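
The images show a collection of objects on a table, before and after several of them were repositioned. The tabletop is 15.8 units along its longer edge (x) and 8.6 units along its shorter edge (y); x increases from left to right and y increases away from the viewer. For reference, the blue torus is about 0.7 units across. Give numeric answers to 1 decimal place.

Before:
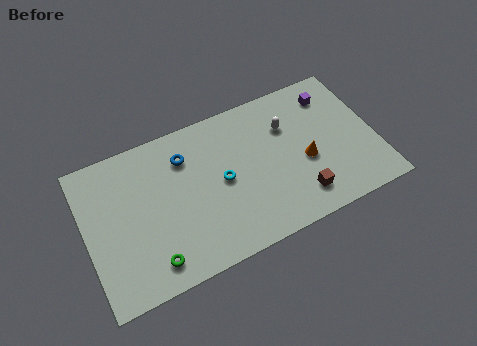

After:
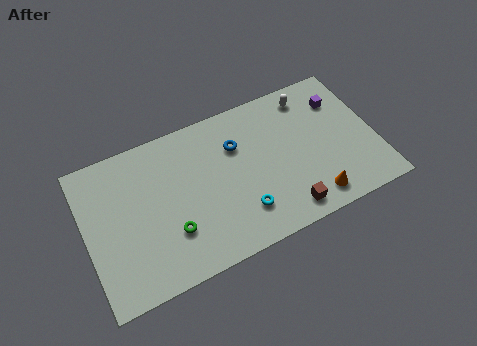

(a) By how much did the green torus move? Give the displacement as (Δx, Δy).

(1.2, 1.2)

From the two frames, the green torus sits at roughly (3.2, 1.4) before and (4.4, 2.6) after.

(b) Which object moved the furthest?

the blue torus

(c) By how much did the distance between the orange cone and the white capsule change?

+3.5

They were about 2.5 units apart before and 6.0 after — 3.5 units further apart.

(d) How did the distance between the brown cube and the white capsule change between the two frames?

+2.2

Before: roughly 4.3 units apart; after: 6.5. That's 2.2 units further apart.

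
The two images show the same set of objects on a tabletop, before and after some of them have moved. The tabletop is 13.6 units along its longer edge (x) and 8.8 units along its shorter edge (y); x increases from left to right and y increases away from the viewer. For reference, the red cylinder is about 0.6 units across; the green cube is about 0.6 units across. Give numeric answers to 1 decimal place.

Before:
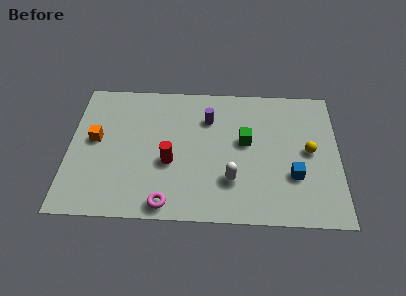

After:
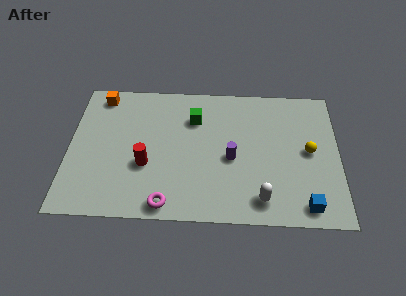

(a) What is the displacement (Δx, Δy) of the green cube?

(-2.6, 1.4)

The green cube started near (8.9, 5.0) and ended near (6.3, 6.4).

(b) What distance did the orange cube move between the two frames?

2.9

The orange cube moved from about (1.3, 4.8) to (1.5, 7.7), a distance of √(0.2² + 2.9²) ≈ 2.9.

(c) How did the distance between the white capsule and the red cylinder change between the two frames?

+2.8

Before: roughly 3.3 units apart; after: 6.1. That's 2.8 units further apart.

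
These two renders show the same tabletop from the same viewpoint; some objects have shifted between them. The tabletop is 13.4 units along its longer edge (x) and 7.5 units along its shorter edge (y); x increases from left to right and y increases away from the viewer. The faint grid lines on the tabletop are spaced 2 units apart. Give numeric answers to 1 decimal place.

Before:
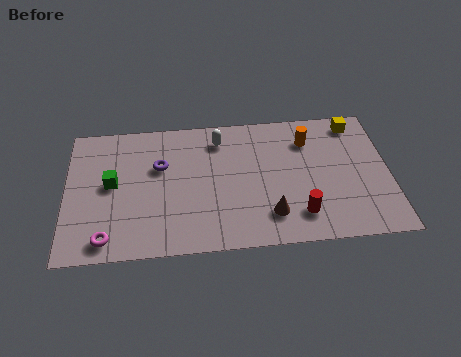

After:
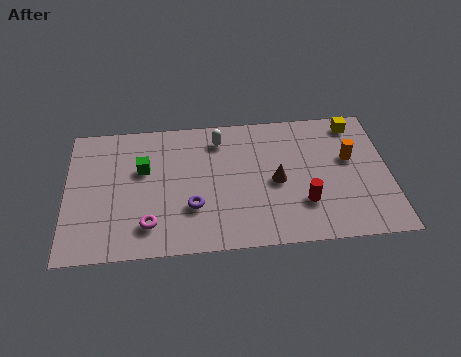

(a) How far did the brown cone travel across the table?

1.8

The brown cone was near (8.4, 1.7) before and (8.7, 3.5) after, so it travelled √(0.3² + 1.8²) ≈ 1.8 units.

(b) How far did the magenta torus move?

1.8

The magenta torus was near (1.7, 1.0) before and (3.4, 1.6) after, so it travelled √(1.7² + 0.6²) ≈ 1.8 units.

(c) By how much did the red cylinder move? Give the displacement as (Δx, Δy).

(0.2, 0.6)

The red cylinder was at about (9.6, 1.6) and moved to about (9.8, 2.2).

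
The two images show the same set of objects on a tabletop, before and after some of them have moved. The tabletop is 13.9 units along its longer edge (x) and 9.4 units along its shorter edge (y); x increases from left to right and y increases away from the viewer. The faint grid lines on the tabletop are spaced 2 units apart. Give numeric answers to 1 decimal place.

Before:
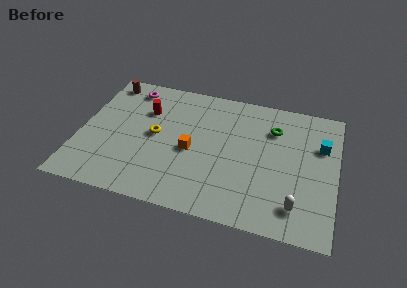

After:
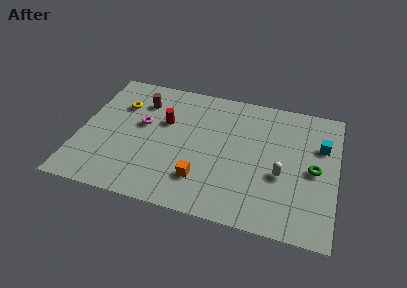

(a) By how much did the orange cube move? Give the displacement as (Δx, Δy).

(0.7, -1.9)

The orange cube was at about (6.1, 4.2) and moved to about (6.8, 2.3).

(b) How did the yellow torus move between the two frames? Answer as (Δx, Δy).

(-2.1, 1.8)

The yellow torus was at about (4.1, 4.8) and moved to about (2.0, 6.6).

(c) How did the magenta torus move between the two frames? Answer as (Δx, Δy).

(0.9, -2.6)

From the two frames, the magenta torus sits at roughly (2.4, 8.0) before and (3.3, 5.4) after.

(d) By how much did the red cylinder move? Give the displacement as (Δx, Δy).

(1.1, -0.6)

The red cylinder started near (3.4, 6.5) and ended near (4.5, 5.9).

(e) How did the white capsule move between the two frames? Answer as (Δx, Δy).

(-0.9, 1.9)

The white capsule was at about (11.9, 1.8) and moved to about (11.0, 3.7).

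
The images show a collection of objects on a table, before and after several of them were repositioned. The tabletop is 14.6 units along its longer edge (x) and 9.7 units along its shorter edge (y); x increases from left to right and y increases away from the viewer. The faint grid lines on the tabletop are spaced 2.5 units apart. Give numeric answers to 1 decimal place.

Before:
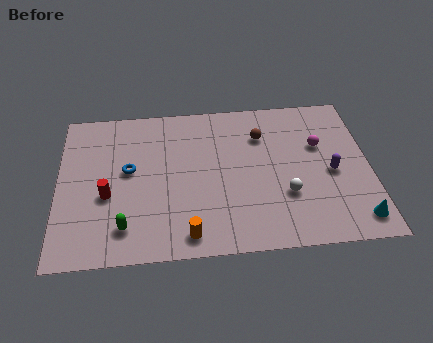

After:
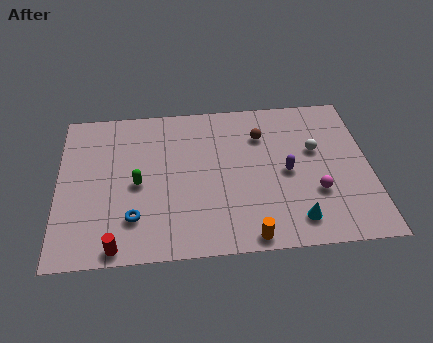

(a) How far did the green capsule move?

2.7

From (3.1, 1.9) to (3.7, 4.5), the green capsule covered √(0.6² + 2.6²) ≈ 2.7 units.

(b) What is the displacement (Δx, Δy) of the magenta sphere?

(-0.3, -3.0)

The magenta sphere started near (12.3, 6.2) and ended near (12.0, 3.2).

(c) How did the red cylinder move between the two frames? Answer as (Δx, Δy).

(0.4, -3.1)

From the two frames, the red cylinder sits at roughly (2.3, 3.9) before and (2.7, 0.8) after.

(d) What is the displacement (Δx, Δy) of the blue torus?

(0.2, -3.0)

From the two frames, the blue torus sits at roughly (3.3, 5.4) before and (3.5, 2.4) after.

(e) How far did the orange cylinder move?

2.8

From (6.0, 1.2) to (8.8, 0.8), the orange cylinder covered √(2.8² + 0.4²) ≈ 2.8 units.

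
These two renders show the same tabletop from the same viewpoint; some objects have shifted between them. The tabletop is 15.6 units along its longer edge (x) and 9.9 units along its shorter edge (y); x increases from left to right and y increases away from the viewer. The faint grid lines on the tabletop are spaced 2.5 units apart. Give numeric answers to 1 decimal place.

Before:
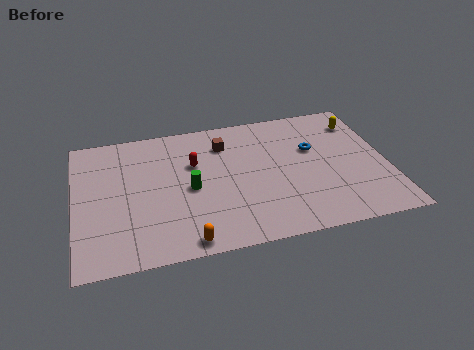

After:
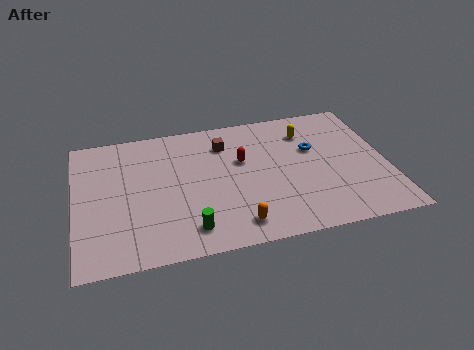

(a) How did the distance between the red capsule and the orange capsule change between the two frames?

-0.9

The distance was about 5.5 in the first image and 4.6 in the second, so they moved 0.9 units closer together.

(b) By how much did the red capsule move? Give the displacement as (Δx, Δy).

(2.4, -0.3)

The red capsule started near (6.0, 6.4) and ended near (8.4, 6.1).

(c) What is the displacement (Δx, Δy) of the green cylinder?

(-0.2, -2.9)

From the two frames, the green cylinder sits at roughly (5.7, 4.6) before and (5.5, 1.7) after.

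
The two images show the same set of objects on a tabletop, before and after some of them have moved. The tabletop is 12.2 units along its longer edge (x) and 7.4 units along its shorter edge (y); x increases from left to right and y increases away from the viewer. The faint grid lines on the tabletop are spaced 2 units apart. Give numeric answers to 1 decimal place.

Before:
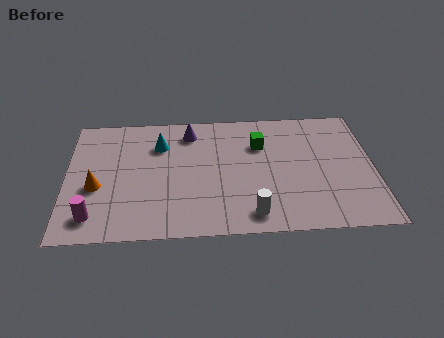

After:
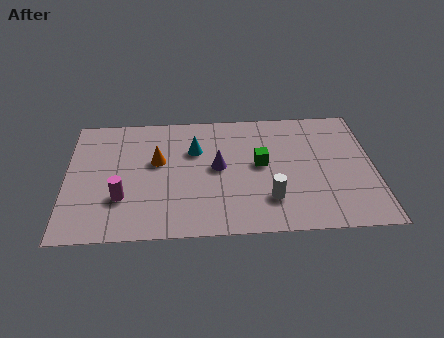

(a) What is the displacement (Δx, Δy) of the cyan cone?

(1.4, -0.4)

The cyan cone was at about (3.7, 5.4) and moved to about (5.1, 5.0).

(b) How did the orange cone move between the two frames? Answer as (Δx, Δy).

(2.4, 1.4)

The orange cone was at about (1.2, 3.0) and moved to about (3.6, 4.4).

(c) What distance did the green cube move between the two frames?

1.2

The green cube moved from about (7.7, 5.2) to (7.7, 4.0), a distance of √(0.0² + 1.2²) ≈ 1.2.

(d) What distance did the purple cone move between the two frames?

2.5

From (4.9, 6.1) to (6.0, 3.9), the purple cone covered √(1.1² + 2.2²) ≈ 2.5 units.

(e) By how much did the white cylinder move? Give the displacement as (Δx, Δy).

(0.7, 0.8)

The white cylinder started near (7.3, 1.1) and ended near (8.0, 1.9).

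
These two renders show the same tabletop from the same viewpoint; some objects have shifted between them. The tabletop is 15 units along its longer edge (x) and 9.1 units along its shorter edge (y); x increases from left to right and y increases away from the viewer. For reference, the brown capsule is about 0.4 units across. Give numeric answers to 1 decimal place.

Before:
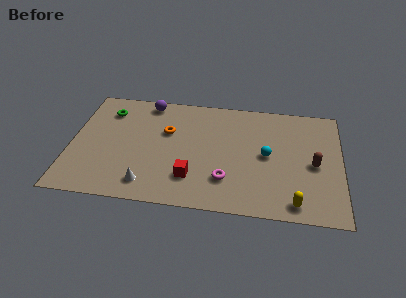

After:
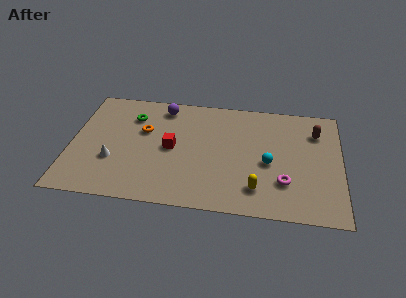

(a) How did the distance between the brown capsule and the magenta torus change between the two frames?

-0.6

The distance was about 5.1 in the first image and 4.5 in the second, so they moved 0.6 units closer together.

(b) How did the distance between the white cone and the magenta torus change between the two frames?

+5.1

They were about 4.4 units apart before and 9.5 after — 5.1 units further apart.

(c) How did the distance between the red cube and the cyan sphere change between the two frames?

+0.7

The distance was about 4.7 in the first image and 5.4 in the second, so they moved 0.7 units further apart.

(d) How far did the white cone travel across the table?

2.6

From (4.4, 1.5) to (2.4, 3.1), the white cone covered √(2.0² + 1.6²) ≈ 2.6 units.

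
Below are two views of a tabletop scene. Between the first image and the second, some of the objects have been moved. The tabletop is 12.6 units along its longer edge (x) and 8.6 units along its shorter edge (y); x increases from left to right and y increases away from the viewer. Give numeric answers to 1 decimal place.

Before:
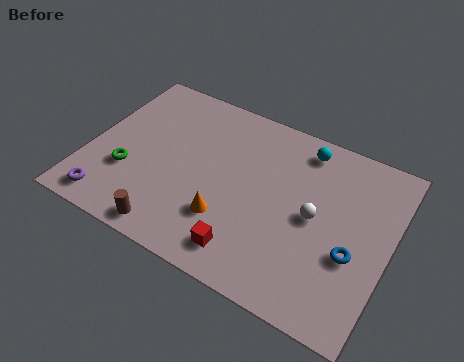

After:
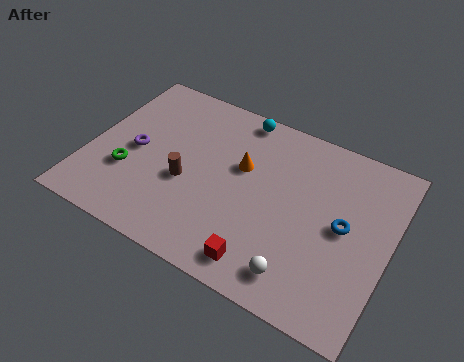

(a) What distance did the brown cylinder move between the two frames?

2.6

The brown cylinder moved from about (4.0, 0.9) to (4.2, 3.5), a distance of √(0.2² + 2.6²) ≈ 2.6.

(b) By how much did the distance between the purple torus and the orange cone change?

-0.4

They were about 5.0 units apart before and 4.6 after — 0.4 units closer together.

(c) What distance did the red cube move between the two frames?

0.7

The red cube was near (7.1, 1.4) before and (7.8, 1.2) after, so it travelled √(0.7² + 0.2²) ≈ 0.7 units.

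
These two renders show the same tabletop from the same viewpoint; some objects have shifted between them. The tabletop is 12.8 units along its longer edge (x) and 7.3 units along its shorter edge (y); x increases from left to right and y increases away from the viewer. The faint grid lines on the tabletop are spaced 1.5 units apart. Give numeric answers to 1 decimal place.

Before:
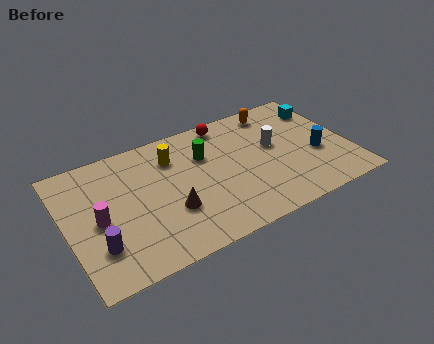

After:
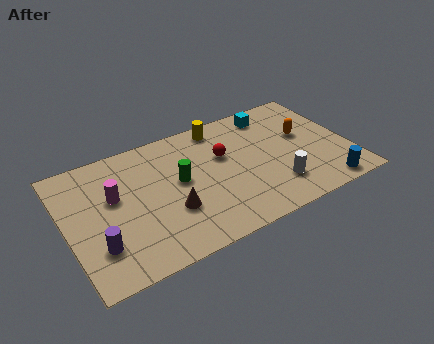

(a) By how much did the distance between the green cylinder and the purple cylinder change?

-1.6

They were about 6.0 units apart before and 4.4 after — 1.6 units closer together.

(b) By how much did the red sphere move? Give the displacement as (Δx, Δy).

(-0.4, -1.9)

The red sphere started near (7.6, 6.5) and ended near (7.2, 4.6).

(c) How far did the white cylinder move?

2.4

The white cylinder moved from about (9.5, 4.2) to (9.2, 1.8), a distance of √(0.3² + 2.4²) ≈ 2.4.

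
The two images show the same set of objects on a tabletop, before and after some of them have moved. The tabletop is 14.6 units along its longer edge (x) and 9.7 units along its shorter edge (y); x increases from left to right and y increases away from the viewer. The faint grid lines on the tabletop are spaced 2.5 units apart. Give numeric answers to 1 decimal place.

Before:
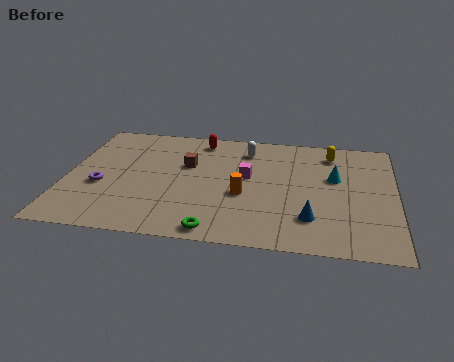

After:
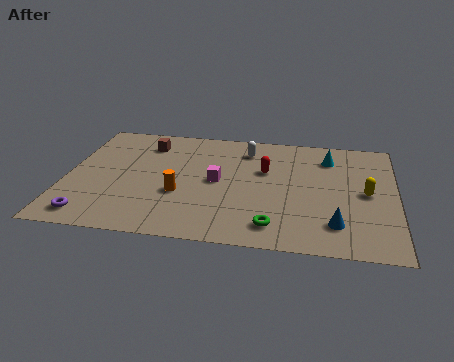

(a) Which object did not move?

the white capsule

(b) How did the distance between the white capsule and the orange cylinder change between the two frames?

+1.1

The distance was about 3.9 in the first image and 5.0 in the second, so they moved 1.1 units further apart.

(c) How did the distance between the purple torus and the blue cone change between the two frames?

+1.3

Before: roughly 9.4 units apart; after: 10.7. That's 1.3 units further apart.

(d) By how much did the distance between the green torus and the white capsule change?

-0.6

They were about 7.0 units apart before and 6.4 after — 0.6 units closer together.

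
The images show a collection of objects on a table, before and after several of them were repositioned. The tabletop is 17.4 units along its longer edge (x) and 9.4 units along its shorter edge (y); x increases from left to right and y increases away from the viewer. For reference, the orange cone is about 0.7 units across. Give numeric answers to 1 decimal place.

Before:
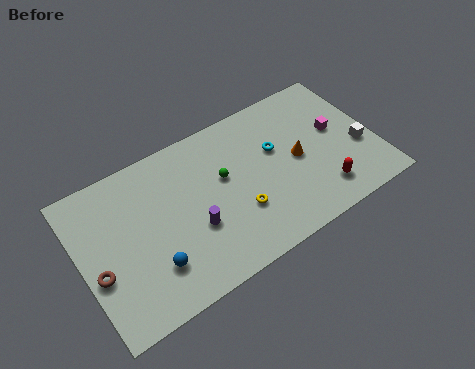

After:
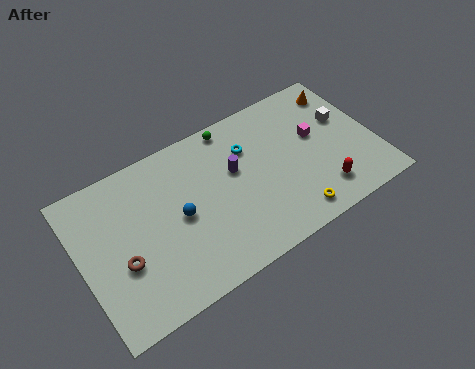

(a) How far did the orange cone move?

4.5

From (12.8, 4.6) to (16.1, 7.7), the orange cone covered √(3.3² + 3.1²) ≈ 4.5 units.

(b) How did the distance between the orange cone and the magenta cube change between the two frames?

+0.4

The distance was about 2.6 in the first image and 3.0 in the second, so they moved 0.4 units further apart.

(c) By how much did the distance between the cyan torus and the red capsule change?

+1.6

They were about 4.4 units apart before and 6.0 after — 1.6 units further apart.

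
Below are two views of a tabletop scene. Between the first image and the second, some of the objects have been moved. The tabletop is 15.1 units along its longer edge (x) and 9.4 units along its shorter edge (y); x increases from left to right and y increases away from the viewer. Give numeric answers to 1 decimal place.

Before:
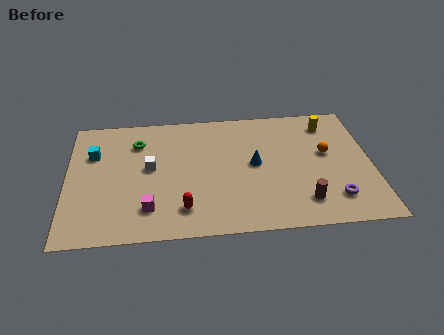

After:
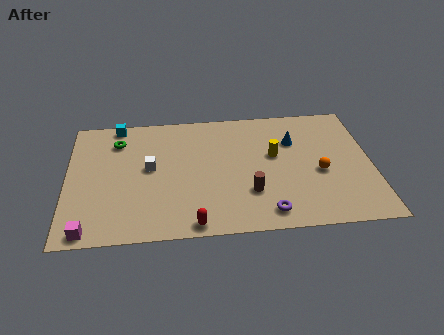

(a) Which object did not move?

the white cube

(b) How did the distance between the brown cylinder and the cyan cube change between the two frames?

-2.5

The distance was about 11.2 in the first image and 8.7 in the second, so they moved 2.5 units closer together.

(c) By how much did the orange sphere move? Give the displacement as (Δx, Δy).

(-0.4, -1.4)

From the two frames, the orange sphere sits at roughly (12.9, 5.4) before and (12.5, 4.0) after.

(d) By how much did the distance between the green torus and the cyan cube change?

-1.0

The distance was about 2.3 in the first image and 1.3 in the second, so they moved 1.0 units closer together.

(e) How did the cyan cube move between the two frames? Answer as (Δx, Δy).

(1.2, 2.2)

The cyan cube started near (1.3, 6.4) and ended near (2.5, 8.6).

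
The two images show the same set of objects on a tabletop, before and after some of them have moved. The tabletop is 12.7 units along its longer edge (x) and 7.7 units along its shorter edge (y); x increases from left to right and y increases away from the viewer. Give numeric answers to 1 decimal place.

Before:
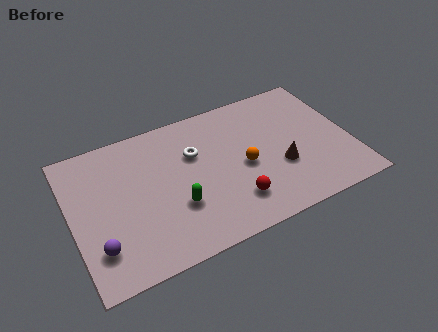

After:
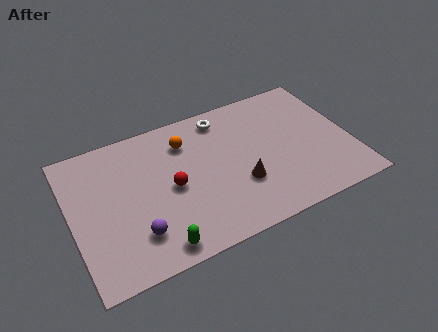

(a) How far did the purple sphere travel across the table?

1.7

From (1.0, 1.9) to (2.7, 1.9), the purple sphere covered √(1.7² + 0.0²) ≈ 1.7 units.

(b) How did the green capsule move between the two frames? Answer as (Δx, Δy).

(-1.1, -1.7)

The green capsule started near (4.6, 2.6) and ended near (3.5, 0.9).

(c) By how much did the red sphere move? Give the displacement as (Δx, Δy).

(-2.6, 1.9)

From the two frames, the red sphere sits at roughly (7.1, 1.8) before and (4.5, 3.7) after.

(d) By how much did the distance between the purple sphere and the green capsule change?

-2.4

They were about 3.7 units apart before and 1.3 after — 2.4 units closer together.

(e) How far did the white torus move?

2.1

The white torus moved from about (5.7, 5.1) to (7.2, 6.6), a distance of √(1.5² + 1.5²) ≈ 2.1.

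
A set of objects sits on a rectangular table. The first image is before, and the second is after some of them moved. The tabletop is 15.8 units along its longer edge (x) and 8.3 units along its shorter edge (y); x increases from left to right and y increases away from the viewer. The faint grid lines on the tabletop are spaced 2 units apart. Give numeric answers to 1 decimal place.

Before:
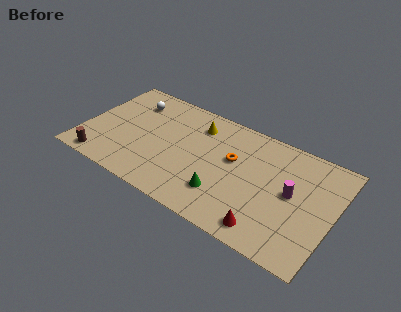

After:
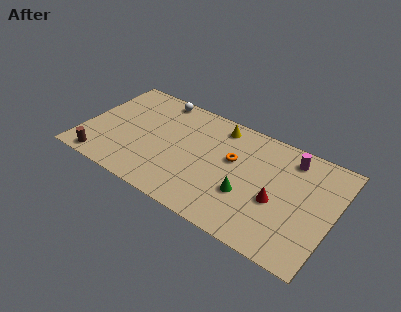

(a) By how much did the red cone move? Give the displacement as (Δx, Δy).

(0.3, 2.2)

The red cone was at about (12.1, 1.2) and moved to about (12.4, 3.4).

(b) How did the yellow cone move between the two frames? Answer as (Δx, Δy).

(1.3, 0.6)

The yellow cone was at about (6.9, 6.5) and moved to about (8.2, 7.1).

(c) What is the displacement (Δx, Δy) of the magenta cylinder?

(-0.4, 2.5)

From the two frames, the magenta cylinder sits at roughly (13.2, 4.4) before and (12.8, 6.9) after.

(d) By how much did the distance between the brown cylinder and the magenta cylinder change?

+0.6

Before: roughly 12.1 units apart; after: 12.7. That's 0.6 units further apart.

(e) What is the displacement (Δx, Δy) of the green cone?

(1.4, 0.7)

The green cone started near (9.2, 2.2) and ended near (10.6, 2.9).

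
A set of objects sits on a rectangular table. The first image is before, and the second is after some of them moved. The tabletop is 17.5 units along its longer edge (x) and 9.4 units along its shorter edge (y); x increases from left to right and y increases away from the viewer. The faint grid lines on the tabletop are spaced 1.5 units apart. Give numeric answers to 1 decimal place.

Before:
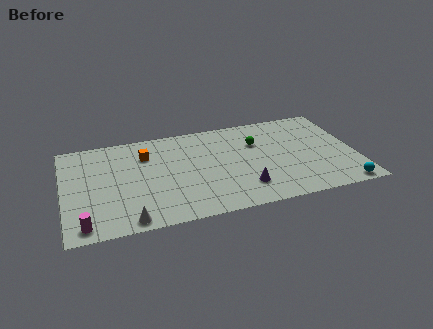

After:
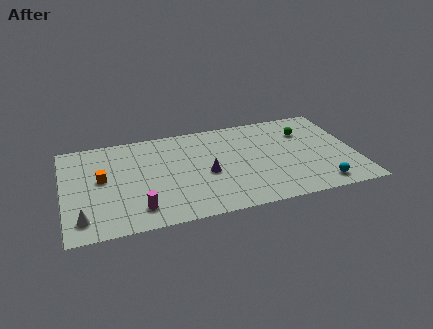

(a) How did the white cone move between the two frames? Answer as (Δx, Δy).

(-2.7, 0.8)

The white cone was at about (3.7, 0.9) and moved to about (1.0, 1.7).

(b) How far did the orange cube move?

3.2

The orange cube was near (5.0, 6.9) before and (2.3, 5.2) after, so it travelled √(2.7² + 1.7²) ≈ 3.2 units.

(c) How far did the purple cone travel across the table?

2.8

The purple cone was near (10.6, 2.2) before and (8.5, 4.1) after, so it travelled √(2.1² + 1.9²) ≈ 2.8 units.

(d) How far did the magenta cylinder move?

3.3

From (1.1, 1.1) to (4.3, 1.8), the magenta cylinder covered √(3.2² + 0.7²) ≈ 3.3 units.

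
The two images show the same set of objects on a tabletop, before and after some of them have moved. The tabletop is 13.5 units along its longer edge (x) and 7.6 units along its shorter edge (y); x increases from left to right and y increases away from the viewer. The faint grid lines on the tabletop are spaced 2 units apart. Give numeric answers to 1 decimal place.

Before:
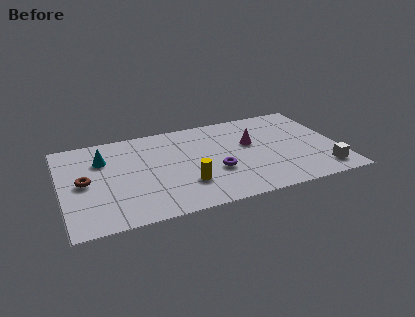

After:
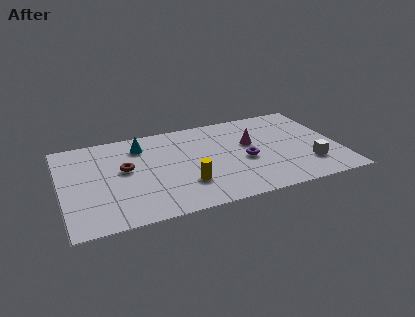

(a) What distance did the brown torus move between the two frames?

2.1

The brown torus moved from about (1.1, 3.8) to (3.1, 4.3), a distance of √(2.0² + 0.5²) ≈ 2.1.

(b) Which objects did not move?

the yellow cylinder and the magenta cone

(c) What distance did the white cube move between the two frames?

0.9

The white cube was near (12.5, 1.3) before and (11.9, 2.0) after, so it travelled √(0.6² + 0.7²) ≈ 0.9 units.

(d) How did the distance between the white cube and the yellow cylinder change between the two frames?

-0.7

They were about 6.7 units apart before and 6.0 after — 0.7 units closer together.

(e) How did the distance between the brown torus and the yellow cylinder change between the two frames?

-1.6

Before: roughly 5.1 units apart; after: 3.5. That's 1.6 units closer together.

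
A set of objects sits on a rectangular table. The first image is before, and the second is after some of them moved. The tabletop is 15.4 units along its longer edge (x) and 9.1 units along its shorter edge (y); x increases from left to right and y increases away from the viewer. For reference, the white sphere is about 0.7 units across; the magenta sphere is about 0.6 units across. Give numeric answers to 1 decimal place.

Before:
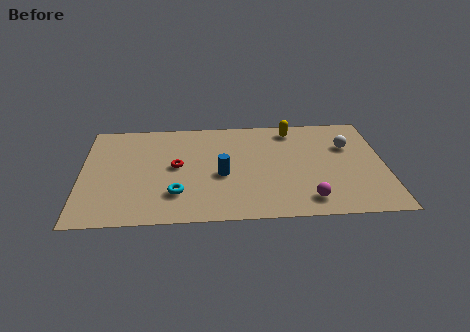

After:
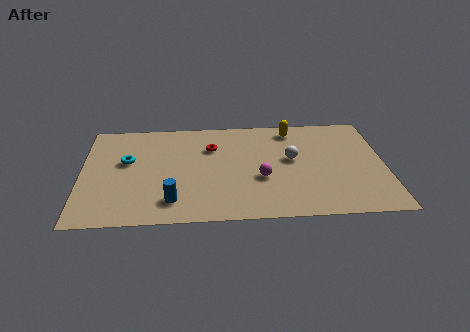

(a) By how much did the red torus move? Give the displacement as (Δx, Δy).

(1.8, 1.6)

From the two frames, the red torus sits at roughly (4.8, 4.8) before and (6.6, 6.4) after.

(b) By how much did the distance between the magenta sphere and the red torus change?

-3.6

Before: roughly 7.4 units apart; after: 3.8. That's 3.6 units closer together.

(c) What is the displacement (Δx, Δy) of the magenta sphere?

(-2.3, 2.0)

The magenta sphere was at about (11.4, 1.5) and moved to about (9.1, 3.5).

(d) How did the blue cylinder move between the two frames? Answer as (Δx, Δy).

(-2.5, -2.1)

The blue cylinder was at about (7.1, 3.9) and moved to about (4.6, 1.8).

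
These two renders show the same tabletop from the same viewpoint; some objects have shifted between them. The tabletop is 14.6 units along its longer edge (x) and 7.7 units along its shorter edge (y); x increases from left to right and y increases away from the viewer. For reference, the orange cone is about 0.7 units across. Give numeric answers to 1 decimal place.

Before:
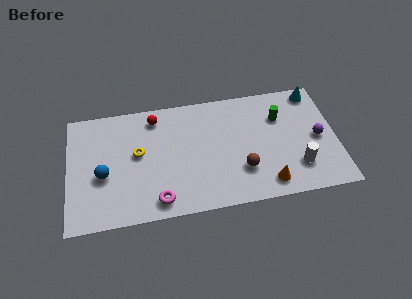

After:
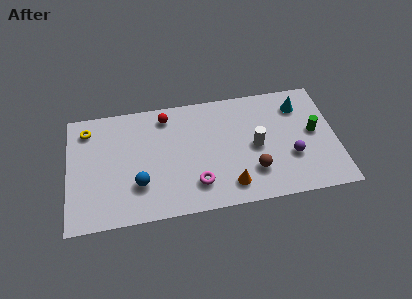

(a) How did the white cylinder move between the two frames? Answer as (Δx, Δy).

(-2.2, 1.7)

The white cylinder was at about (12.4, 2.0) and moved to about (10.2, 3.7).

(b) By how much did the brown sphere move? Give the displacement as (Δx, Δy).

(0.6, -0.2)

The brown sphere was at about (9.4, 2.3) and moved to about (10.0, 2.1).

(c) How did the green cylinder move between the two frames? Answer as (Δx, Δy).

(1.8, -1.3)

The green cylinder started near (11.6, 5.4) and ended near (13.4, 4.1).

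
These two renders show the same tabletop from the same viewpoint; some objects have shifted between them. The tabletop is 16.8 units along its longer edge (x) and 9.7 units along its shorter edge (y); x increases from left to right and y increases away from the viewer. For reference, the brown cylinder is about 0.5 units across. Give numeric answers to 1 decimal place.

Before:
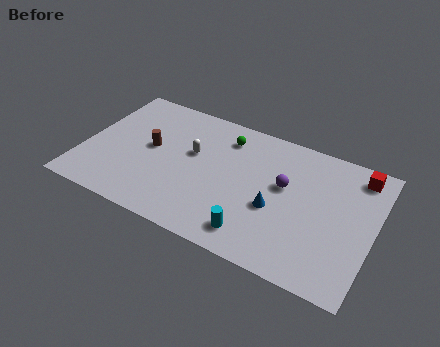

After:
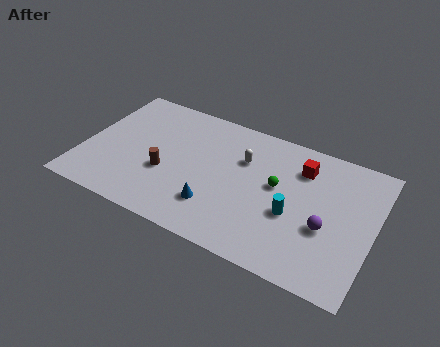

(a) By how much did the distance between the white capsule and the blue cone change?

-1.2

They were about 5.4 units apart before and 4.2 after — 1.2 units closer together.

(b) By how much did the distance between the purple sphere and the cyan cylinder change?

-2.4

They were about 4.3 units apart before and 1.9 after — 2.4 units closer together.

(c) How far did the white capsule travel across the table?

3.0

From (6.2, 5.8) to (9.1, 6.6), the white capsule covered √(2.9² + 0.8²) ≈ 3.0 units.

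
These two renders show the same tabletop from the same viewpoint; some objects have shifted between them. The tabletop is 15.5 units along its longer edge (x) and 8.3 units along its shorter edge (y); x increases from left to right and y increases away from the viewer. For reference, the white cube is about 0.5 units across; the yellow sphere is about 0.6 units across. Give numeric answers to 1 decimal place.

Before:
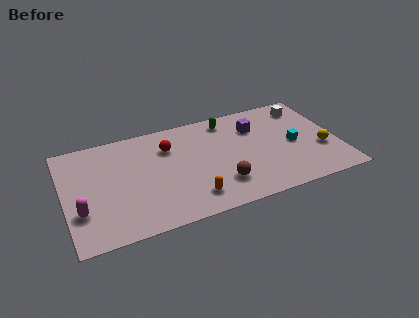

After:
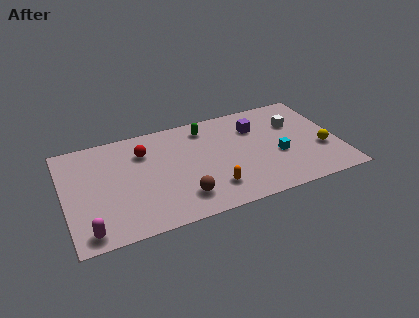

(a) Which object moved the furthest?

the brown sphere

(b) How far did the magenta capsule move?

1.6

The magenta capsule moved from about (0.8, 2.6) to (1.1, 1.0), a distance of √(0.3² + 1.6²) ≈ 1.6.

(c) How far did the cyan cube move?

1.2

The cyan cube was near (13.0, 3.9) before and (12.0, 3.3) after, so it travelled √(1.0² + 0.6²) ≈ 1.2 units.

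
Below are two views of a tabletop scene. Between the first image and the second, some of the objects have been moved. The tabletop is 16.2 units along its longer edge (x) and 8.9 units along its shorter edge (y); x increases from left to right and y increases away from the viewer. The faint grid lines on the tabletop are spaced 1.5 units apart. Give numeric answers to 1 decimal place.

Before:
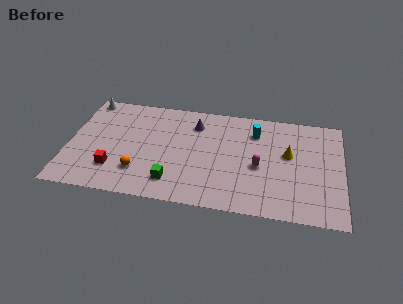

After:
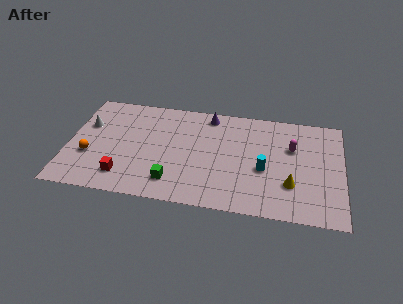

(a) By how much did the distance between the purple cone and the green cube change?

+1.1

They were about 5.2 units apart before and 6.3 after — 1.1 units further apart.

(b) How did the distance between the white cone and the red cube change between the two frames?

-1.4

They were about 6.1 units apart before and 4.7 after — 1.4 units closer together.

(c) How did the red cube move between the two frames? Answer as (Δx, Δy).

(0.6, -0.5)

From the two frames, the red cube sits at roughly (2.8, 2.3) before and (3.4, 1.8) after.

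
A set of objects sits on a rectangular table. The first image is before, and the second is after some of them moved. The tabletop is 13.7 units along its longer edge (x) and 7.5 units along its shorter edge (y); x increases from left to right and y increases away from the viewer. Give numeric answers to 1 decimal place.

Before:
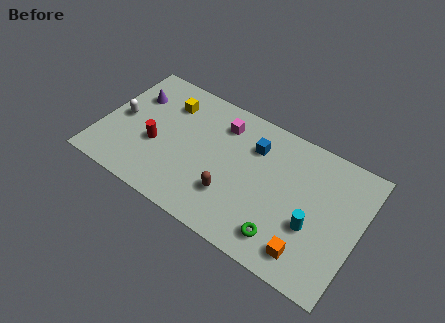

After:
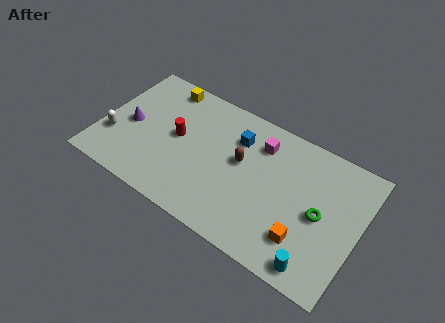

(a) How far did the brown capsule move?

2.1

The brown capsule moved from about (7.2, 2.2) to (7.4, 4.3), a distance of √(0.2² + 2.1²) ≈ 2.1.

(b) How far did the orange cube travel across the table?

0.7

The orange cube was near (11.4, 1.3) before and (11.1, 1.9) after, so it travelled √(0.3² + 0.6²) ≈ 0.7 units.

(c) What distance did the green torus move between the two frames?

2.7

From (10.1, 1.4) to (11.7, 3.6), the green torus covered √(1.6² + 2.2²) ≈ 2.7 units.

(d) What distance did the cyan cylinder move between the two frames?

2.0

The cyan cylinder was near (11.4, 2.8) before and (11.9, 0.9) after, so it travelled √(0.5² + 1.9²) ≈ 2.0 units.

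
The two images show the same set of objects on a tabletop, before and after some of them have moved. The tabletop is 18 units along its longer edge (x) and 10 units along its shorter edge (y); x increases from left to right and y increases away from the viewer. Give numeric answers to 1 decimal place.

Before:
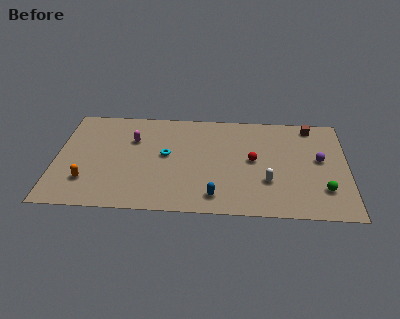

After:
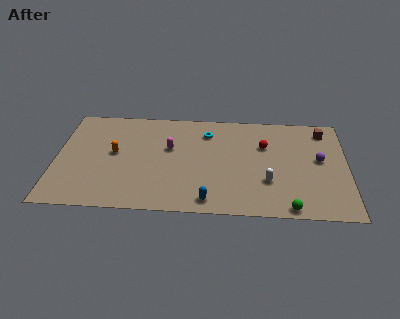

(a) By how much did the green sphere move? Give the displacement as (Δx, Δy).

(-2.1, -1.8)

The green sphere started near (16.5, 2.6) and ended near (14.4, 0.8).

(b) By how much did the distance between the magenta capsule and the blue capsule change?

-1.9

They were about 7.4 units apart before and 5.5 after — 1.9 units closer together.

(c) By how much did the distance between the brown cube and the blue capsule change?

+0.8

They were about 9.3 units apart before and 10.1 after — 0.8 units further apart.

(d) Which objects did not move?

the purple sphere and the white capsule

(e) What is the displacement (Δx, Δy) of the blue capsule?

(-0.4, -0.4)

From the two frames, the blue capsule sits at roughly (9.9, 1.6) before and (9.5, 1.2) after.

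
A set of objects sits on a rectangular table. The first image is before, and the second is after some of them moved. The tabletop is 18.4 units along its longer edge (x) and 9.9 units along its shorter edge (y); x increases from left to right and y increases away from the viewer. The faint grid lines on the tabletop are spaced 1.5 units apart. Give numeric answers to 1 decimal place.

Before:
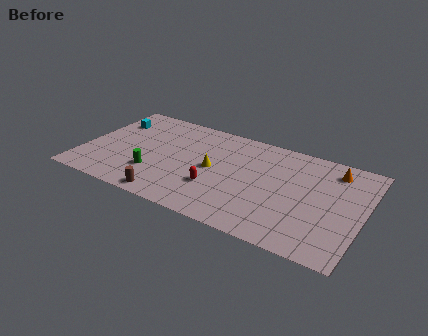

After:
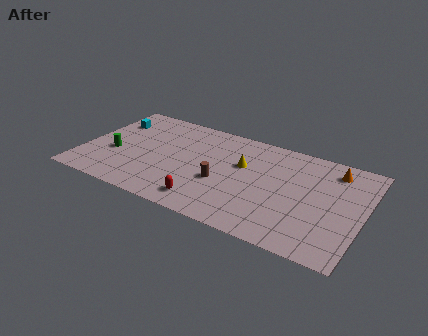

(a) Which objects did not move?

the orange cone and the cyan cube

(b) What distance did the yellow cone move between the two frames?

2.2

The yellow cone was near (8.6, 5.0) before and (10.4, 6.2) after, so it travelled √(1.8² + 1.2²) ≈ 2.2 units.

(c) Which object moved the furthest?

the brown cylinder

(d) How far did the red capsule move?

1.6

The red capsule moved from about (9.0, 3.2) to (8.6, 1.6), a distance of √(0.4² + 1.6²) ≈ 1.6.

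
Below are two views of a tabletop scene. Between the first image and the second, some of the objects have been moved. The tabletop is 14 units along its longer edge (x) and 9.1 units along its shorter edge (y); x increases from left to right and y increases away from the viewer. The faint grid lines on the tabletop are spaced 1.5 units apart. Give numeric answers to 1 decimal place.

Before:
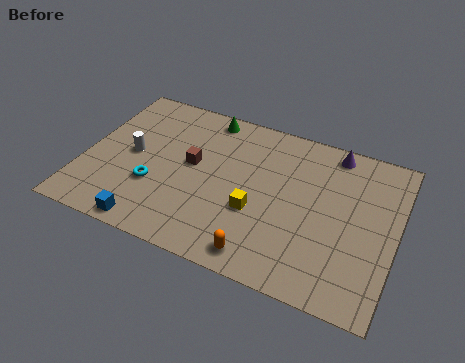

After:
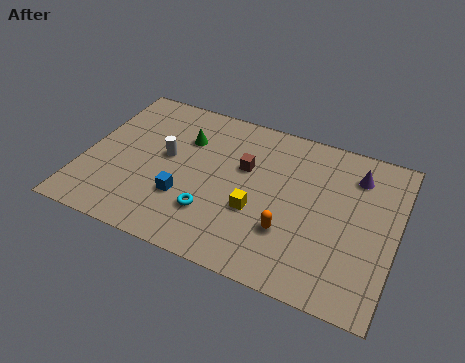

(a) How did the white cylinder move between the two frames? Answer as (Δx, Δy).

(1.5, 0.4)

The white cylinder was at about (2.1, 4.6) and moved to about (3.6, 5.0).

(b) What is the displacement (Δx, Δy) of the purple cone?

(1.1, -1.0)

The purple cone was at about (10.9, 8.1) and moved to about (12.0, 7.1).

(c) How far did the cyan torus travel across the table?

2.8

From (3.3, 3.1) to (6.0, 2.5), the cyan torus covered √(2.7² + 0.6²) ≈ 2.8 units.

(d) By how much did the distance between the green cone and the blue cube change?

-4.0

Before: roughly 7.5 units apart; after: 3.5. That's 4.0 units closer together.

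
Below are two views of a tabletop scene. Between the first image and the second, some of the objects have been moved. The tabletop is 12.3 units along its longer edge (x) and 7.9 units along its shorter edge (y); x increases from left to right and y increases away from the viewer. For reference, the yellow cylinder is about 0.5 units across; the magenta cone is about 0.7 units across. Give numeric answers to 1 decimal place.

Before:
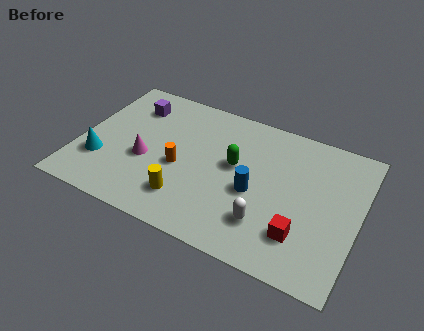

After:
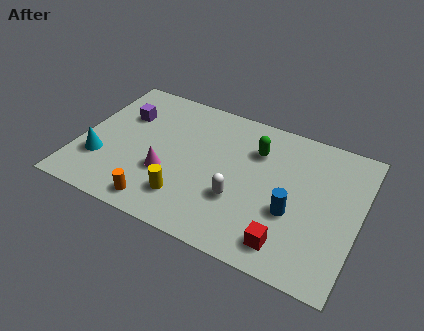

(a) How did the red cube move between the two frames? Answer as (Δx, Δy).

(-0.5, -0.7)

The red cube started near (10.0, 2.0) and ended near (9.5, 1.3).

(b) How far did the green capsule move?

1.4

The green capsule was near (6.8, 4.5) before and (7.6, 5.7) after, so it travelled √(0.8² + 1.2²) ≈ 1.4 units.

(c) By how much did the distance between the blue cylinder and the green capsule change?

+1.8

The distance was about 1.5 in the first image and 3.3 in the second, so they moved 1.8 units further apart.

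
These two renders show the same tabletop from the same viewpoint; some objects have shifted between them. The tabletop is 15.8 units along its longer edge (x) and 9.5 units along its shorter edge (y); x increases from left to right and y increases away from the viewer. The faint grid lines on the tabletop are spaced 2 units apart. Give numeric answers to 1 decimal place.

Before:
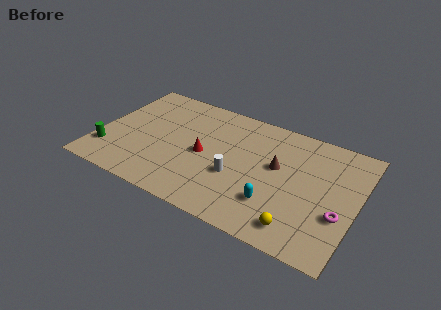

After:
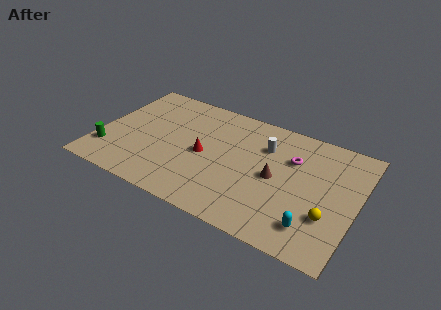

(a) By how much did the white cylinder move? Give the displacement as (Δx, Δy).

(1.4, 3.2)

The white cylinder was at about (8.6, 3.6) and moved to about (10.0, 6.8).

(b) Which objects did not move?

the red cone and the green cylinder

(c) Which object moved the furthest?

the magenta torus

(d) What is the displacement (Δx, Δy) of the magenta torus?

(-3.2, 3.1)

The magenta torus was at about (14.9, 3.4) and moved to about (11.7, 6.5).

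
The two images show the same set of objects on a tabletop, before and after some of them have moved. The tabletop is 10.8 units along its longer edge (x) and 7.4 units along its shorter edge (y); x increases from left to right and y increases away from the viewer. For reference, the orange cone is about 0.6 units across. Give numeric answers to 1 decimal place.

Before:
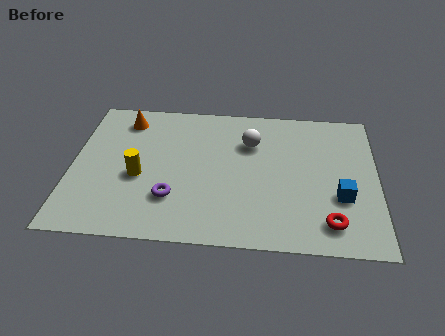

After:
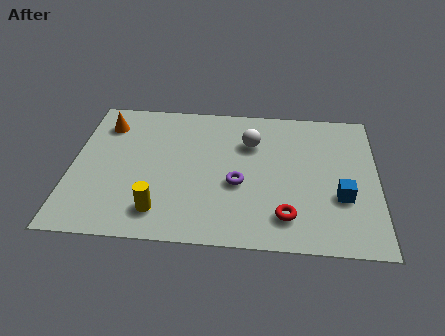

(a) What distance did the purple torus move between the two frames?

2.5

The purple torus was near (3.6, 2.1) before and (5.9, 3.0) after, so it travelled √(2.3² + 0.9²) ≈ 2.5 units.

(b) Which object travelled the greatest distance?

the purple torus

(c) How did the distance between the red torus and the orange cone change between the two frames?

-0.9

The distance was about 8.7 in the first image and 7.8 in the second, so they moved 0.9 units closer together.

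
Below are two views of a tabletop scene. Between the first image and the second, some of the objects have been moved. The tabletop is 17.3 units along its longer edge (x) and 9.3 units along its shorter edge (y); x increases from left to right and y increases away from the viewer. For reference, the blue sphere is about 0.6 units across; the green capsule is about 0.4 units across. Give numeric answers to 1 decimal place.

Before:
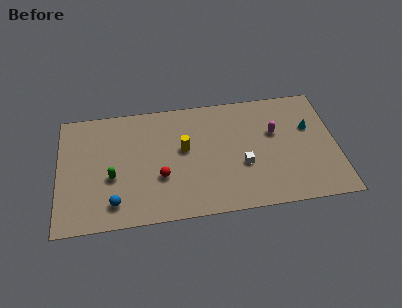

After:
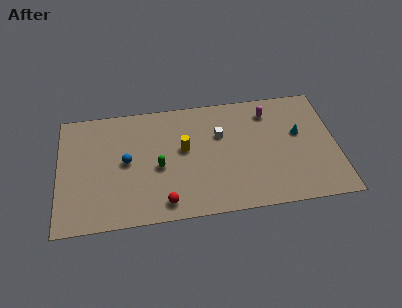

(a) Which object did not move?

the yellow cylinder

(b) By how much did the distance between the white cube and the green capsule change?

-3.7

Before: roughly 8.1 units apart; after: 4.4. That's 3.7 units closer together.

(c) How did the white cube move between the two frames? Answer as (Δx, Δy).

(-1.3, 2.6)

From the two frames, the white cube sits at roughly (11.4, 3.5) before and (10.1, 6.1) after.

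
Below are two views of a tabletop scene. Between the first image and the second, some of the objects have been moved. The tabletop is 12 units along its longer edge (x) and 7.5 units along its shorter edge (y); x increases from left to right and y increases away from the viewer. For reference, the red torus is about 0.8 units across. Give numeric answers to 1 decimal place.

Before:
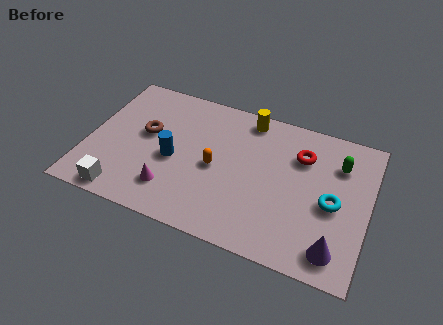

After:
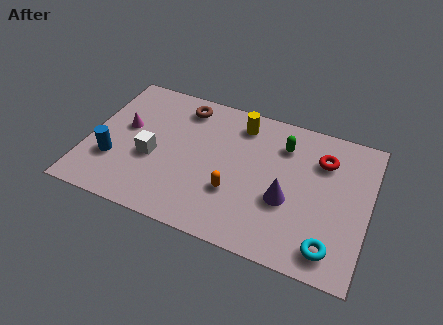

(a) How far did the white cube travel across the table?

2.5

The white cube moved from about (1.8, 0.8) to (2.8, 3.1), a distance of √(1.0² + 2.3²) ≈ 2.5.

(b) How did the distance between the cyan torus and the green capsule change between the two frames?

+3.0

Before: roughly 2.1 units apart; after: 5.1. That's 3.0 units further apart.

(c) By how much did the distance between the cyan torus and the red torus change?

+1.9

The distance was about 2.5 in the first image and 4.4 in the second, so they moved 1.9 units further apart.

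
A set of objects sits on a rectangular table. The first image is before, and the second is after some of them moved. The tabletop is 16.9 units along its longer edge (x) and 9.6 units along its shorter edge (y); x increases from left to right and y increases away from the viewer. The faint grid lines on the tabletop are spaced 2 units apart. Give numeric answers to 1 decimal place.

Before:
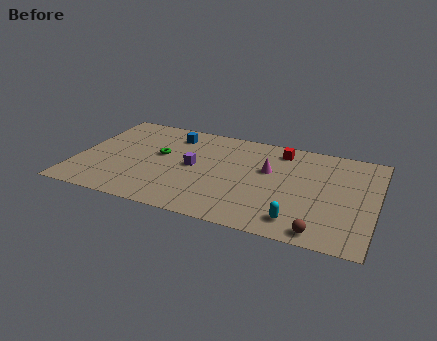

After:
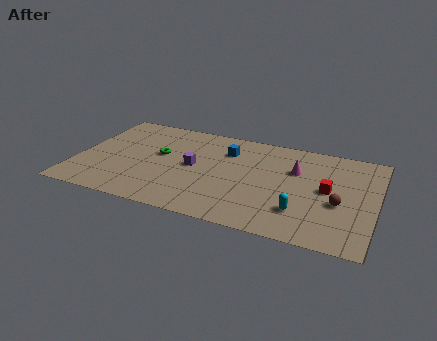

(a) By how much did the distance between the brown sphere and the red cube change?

-6.3

Before: roughly 7.6 units apart; after: 1.3. That's 6.3 units closer together.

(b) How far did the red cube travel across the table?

4.2

From (11.3, 8.1) to (14.2, 5.0), the red cube covered √(2.9² + 3.1²) ≈ 4.2 units.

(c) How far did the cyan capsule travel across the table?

0.9

The cyan capsule moved from about (12.8, 1.6) to (12.9, 2.5), a distance of √(0.1² + 0.9²) ≈ 0.9.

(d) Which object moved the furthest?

the red cube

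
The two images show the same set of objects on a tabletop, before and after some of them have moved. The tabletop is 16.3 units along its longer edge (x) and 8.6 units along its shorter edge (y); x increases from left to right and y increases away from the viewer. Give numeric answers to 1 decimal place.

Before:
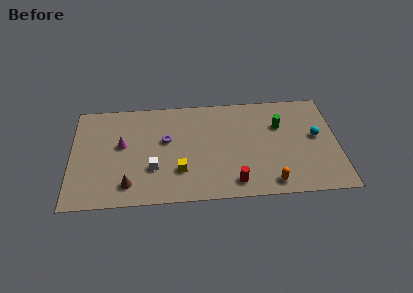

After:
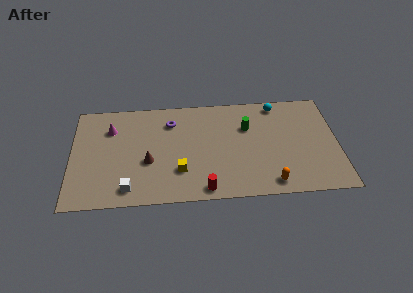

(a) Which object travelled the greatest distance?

the cyan sphere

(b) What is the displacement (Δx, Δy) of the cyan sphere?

(-2.3, 2.9)

The cyan sphere was at about (15.0, 4.7) and moved to about (12.7, 7.6).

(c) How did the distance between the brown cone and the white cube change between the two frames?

+0.5

They were about 1.9 units apart before and 2.4 after — 0.5 units further apart.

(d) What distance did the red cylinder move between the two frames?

1.8

The red cylinder moved from about (9.9, 1.3) to (8.1, 0.9), a distance of √(1.8² + 0.4²) ≈ 1.8.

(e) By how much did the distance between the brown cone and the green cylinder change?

-3.6

Before: roughly 10.2 units apart; after: 6.6. That's 3.6 units closer together.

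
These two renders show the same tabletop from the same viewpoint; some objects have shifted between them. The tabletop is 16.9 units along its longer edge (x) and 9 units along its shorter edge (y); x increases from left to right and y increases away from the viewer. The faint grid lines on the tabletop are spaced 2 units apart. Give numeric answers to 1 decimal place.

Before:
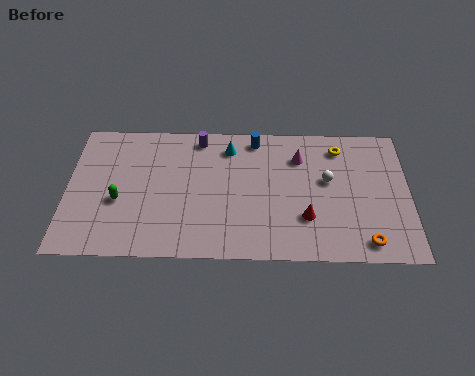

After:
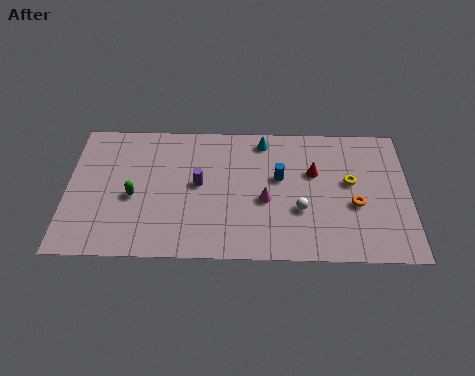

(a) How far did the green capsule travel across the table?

0.8

The green capsule moved from about (2.6, 3.6) to (3.3, 3.9), a distance of √(0.7² + 0.3²) ≈ 0.8.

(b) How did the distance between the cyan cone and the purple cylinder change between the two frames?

+2.8

Before: roughly 1.6 units apart; after: 4.4. That's 2.8 units further apart.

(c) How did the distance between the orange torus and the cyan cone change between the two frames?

-2.9

Before: roughly 9.1 units apart; after: 6.2. That's 2.9 units closer together.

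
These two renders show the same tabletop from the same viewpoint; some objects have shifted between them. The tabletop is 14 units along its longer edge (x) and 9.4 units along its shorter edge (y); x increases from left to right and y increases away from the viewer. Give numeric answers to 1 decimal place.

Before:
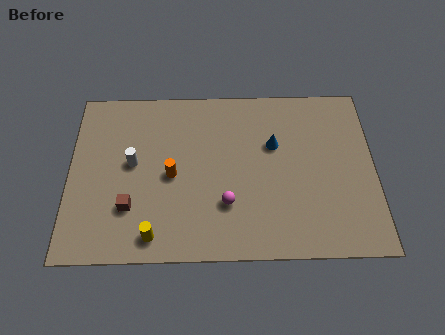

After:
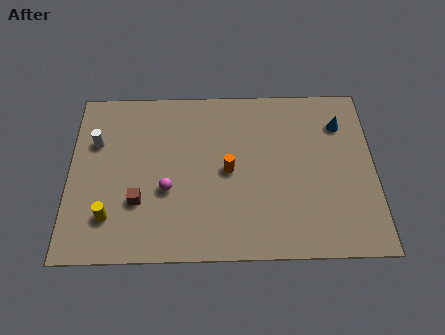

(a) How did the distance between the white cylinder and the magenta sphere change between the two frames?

-0.6

The distance was about 4.9 in the first image and 4.3 in the second, so they moved 0.6 units closer together.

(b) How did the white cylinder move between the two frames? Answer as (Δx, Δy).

(-1.7, 1.2)

The white cylinder started near (2.9, 5.1) and ended near (1.2, 6.3).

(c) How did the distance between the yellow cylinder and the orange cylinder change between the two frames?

+2.6

They were about 3.3 units apart before and 5.9 after — 2.6 units further apart.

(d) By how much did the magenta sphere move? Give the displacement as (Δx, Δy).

(-2.7, 0.8)

From the two frames, the magenta sphere sits at roughly (7.2, 2.8) before and (4.5, 3.6) after.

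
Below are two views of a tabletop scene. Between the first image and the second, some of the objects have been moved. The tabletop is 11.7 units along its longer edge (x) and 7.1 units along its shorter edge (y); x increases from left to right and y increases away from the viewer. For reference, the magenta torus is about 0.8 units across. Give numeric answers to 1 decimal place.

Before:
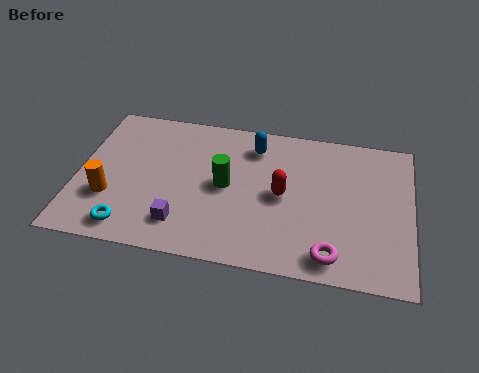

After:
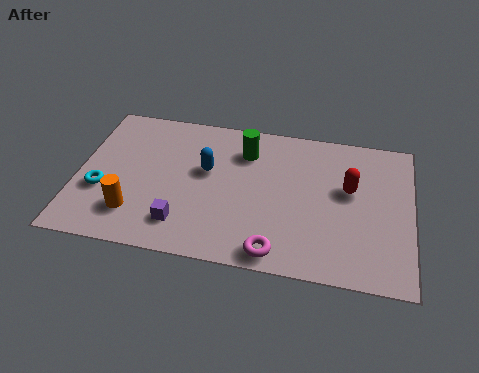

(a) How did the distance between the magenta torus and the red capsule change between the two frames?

+1.1

Before: roughly 3.1 units apart; after: 4.2. That's 1.1 units further apart.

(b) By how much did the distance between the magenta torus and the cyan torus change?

-0.5

They were about 7.0 units apart before and 6.5 after — 0.5 units closer together.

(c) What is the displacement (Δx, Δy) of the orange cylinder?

(0.9, -0.6)

The orange cylinder was at about (1.2, 2.3) and moved to about (2.1, 1.7).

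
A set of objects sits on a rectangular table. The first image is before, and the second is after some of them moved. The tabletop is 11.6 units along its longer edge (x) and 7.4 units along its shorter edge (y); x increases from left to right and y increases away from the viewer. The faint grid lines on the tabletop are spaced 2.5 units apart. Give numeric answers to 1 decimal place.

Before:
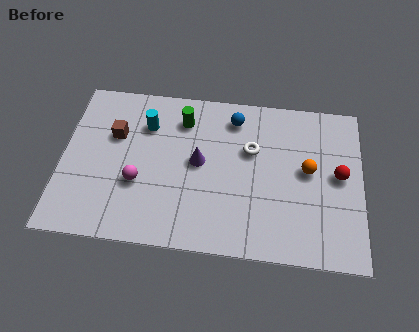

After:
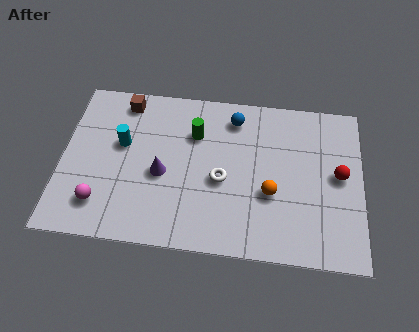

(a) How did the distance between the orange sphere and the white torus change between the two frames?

-0.4

The distance was about 2.3 in the first image and 1.9 in the second, so they moved 0.4 units closer together.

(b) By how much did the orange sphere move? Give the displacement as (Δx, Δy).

(-1.4, -1.2)

From the two frames, the orange sphere sits at roughly (9.5, 4.0) before and (8.1, 2.8) after.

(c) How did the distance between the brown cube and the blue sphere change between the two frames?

-0.5

They were about 4.8 units apart before and 4.3 after — 0.5 units closer together.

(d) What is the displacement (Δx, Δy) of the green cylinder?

(0.5, -0.6)

The green cylinder started near (4.6, 5.8) and ended near (5.1, 5.2).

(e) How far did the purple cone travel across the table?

1.6

From (5.3, 3.9) to (3.9, 3.2), the purple cone covered √(1.4² + 0.7²) ≈ 1.6 units.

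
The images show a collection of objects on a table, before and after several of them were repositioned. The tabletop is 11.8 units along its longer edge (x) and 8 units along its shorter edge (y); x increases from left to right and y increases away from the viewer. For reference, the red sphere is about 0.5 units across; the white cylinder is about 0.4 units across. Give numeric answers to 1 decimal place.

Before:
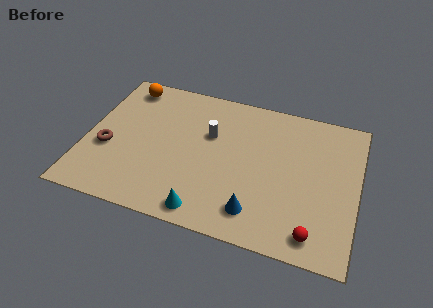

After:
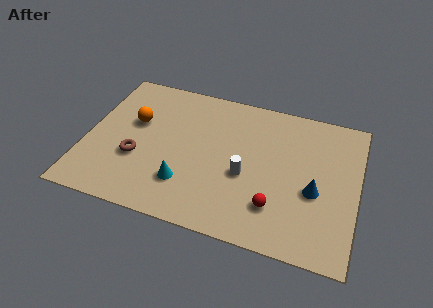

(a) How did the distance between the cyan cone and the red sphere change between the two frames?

-0.7

They were about 4.6 units apart before and 3.9 after — 0.7 units closer together.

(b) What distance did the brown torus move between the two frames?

1.3

From (1.0, 3.1) to (2.3, 2.9), the brown torus covered √(1.3² + 0.2²) ≈ 1.3 units.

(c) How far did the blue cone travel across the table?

3.0

The blue cone moved from about (7.6, 1.5) to (10.0, 3.3), a distance of √(2.4² + 1.8²) ≈ 3.0.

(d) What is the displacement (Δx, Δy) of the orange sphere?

(0.6, -2.0)

The orange sphere was at about (1.4, 6.9) and moved to about (2.0, 4.9).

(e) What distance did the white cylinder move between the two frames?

2.5

From (5.3, 5.1) to (7.0, 3.3), the white cylinder covered √(1.7² + 1.8²) ≈ 2.5 units.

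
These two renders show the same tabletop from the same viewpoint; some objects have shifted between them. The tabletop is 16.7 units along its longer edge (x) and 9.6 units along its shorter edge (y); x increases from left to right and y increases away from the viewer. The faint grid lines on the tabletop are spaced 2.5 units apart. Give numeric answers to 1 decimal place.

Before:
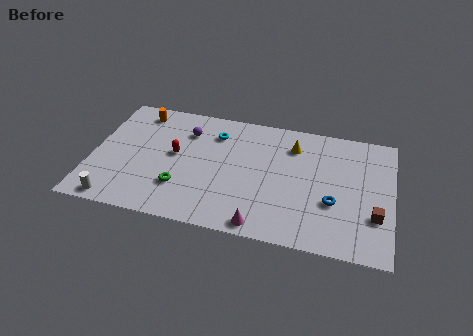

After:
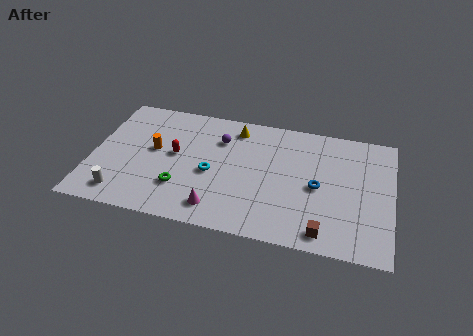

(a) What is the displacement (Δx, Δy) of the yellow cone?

(-3.3, 0.7)

The yellow cone was at about (11.1, 7.4) and moved to about (7.8, 8.1).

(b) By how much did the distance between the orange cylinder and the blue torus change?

-2.9

Before: roughly 12.1 units apart; after: 9.2. That's 2.9 units closer together.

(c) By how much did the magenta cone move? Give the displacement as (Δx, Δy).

(-2.5, 0.7)

The magenta cone started near (9.7, 0.9) and ended near (7.2, 1.6).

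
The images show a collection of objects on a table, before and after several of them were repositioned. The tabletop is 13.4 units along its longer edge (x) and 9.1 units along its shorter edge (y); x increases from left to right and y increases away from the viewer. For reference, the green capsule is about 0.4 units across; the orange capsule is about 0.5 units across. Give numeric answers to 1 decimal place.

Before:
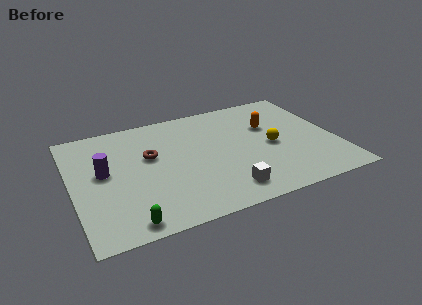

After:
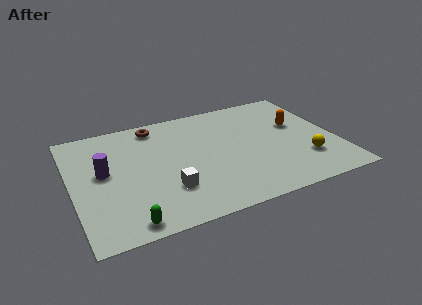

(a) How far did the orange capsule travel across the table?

1.5

From (10.2, 5.9) to (11.6, 5.5), the orange capsule covered √(1.4² + 0.4²) ≈ 1.5 units.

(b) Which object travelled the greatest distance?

the white cube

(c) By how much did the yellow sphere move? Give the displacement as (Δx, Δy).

(1.5, -1.7)

From the two frames, the yellow sphere sits at roughly (10.1, 4.2) before and (11.6, 2.5) after.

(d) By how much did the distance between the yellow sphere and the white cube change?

+3.2

The distance was about 3.8 in the first image and 7.0 in the second, so they moved 3.2 units further apart.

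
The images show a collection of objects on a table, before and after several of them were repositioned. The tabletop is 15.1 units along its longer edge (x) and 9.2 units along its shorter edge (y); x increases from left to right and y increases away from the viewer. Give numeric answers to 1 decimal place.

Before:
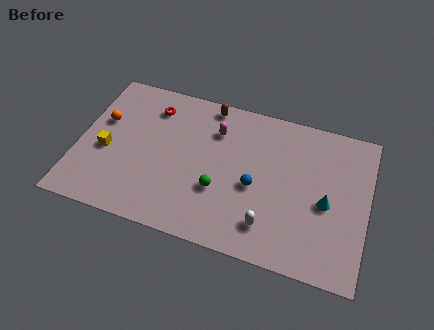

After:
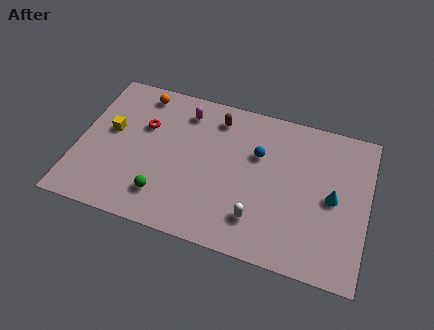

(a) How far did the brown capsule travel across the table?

0.9

The brown capsule moved from about (6.5, 8.3) to (7.0, 7.6), a distance of √(0.5² + 0.7²) ≈ 0.9.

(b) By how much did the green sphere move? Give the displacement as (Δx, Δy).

(-2.8, -1.2)

The green sphere started near (7.5, 3.2) and ended near (4.7, 2.0).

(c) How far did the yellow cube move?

1.3

From (1.5, 3.9) to (1.6, 5.2), the yellow cube covered √(0.1² + 1.3²) ≈ 1.3 units.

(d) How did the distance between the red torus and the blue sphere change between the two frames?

-0.6

They were about 6.6 units apart before and 6.0 after — 0.6 units closer together.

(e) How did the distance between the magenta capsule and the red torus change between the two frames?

-0.9

They were about 3.4 units apart before and 2.5 after — 0.9 units closer together.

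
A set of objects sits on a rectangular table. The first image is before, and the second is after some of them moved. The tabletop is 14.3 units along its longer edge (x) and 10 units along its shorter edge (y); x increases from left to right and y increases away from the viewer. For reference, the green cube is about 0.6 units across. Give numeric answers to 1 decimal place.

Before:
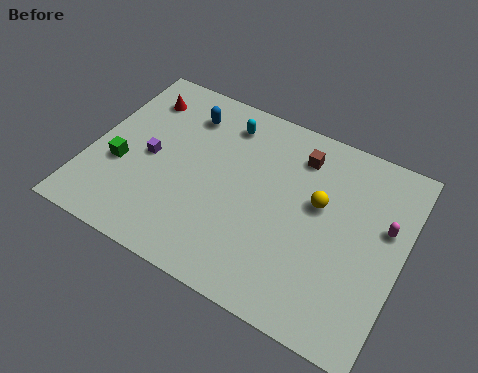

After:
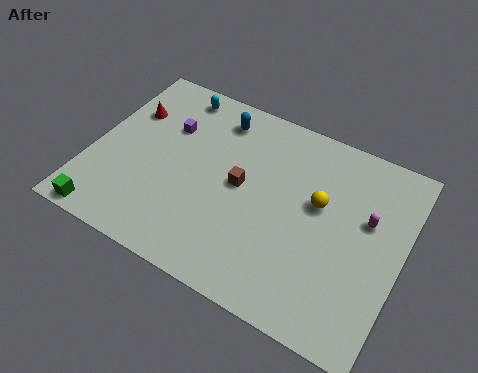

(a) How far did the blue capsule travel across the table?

1.5

The blue capsule was near (3.9, 7.9) before and (5.3, 8.3) after, so it travelled √(1.4² + 0.4²) ≈ 1.5 units.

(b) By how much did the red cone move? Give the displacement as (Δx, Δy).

(-0.4, -1.0)

From the two frames, the red cone sits at roughly (1.7, 7.9) before and (1.3, 6.9) after.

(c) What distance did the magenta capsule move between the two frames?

0.8

From (13.4, 6.1) to (12.6, 6.1), the magenta capsule covered √(0.8² + 0.0²) ≈ 0.8 units.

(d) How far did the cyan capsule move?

2.6

From (5.7, 8.2) to (3.2, 8.8), the cyan capsule covered √(2.5² + 0.6²) ≈ 2.6 units.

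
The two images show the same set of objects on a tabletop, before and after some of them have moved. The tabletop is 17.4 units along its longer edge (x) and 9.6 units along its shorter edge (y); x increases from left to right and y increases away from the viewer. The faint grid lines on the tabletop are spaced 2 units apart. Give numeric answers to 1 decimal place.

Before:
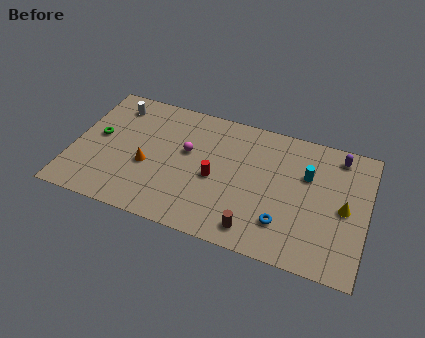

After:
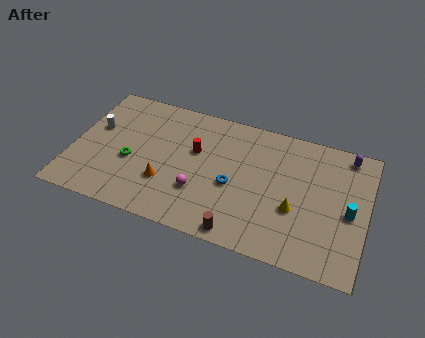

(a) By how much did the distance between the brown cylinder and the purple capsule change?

+1.3

The distance was about 8.2 in the first image and 9.5 in the second, so they moved 1.3 units further apart.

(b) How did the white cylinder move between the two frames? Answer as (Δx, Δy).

(-0.9, -2.1)

The white cylinder started near (2.1, 7.9) and ended near (1.2, 5.8).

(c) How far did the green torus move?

2.5

The green torus was near (1.4, 5.2) before and (3.5, 3.9) after, so it travelled √(2.1² + 1.3²) ≈ 2.5 units.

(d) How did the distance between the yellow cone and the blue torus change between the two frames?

-0.3

The distance was about 4.0 in the first image and 3.7 in the second, so they moved 0.3 units closer together.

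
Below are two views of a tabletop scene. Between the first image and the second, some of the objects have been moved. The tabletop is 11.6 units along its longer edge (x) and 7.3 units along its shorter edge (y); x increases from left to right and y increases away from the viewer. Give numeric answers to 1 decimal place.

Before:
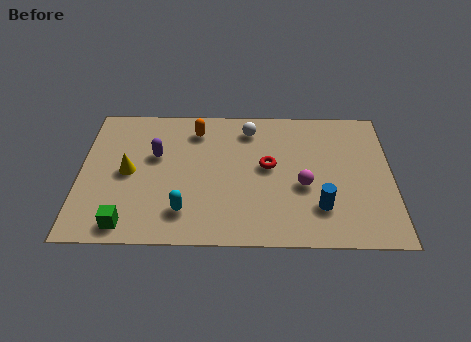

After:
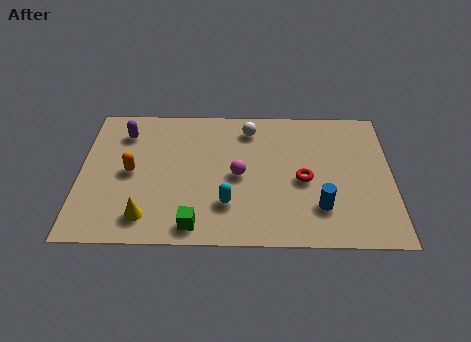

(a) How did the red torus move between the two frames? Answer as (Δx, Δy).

(1.3, -0.7)

The red torus started near (7.0, 4.0) and ended near (8.3, 3.3).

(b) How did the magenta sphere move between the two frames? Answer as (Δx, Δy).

(-2.4, 0.5)

From the two frames, the magenta sphere sits at roughly (8.3, 3.0) before and (5.9, 3.5) after.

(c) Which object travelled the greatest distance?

the orange capsule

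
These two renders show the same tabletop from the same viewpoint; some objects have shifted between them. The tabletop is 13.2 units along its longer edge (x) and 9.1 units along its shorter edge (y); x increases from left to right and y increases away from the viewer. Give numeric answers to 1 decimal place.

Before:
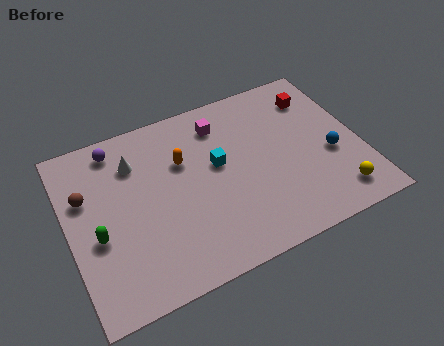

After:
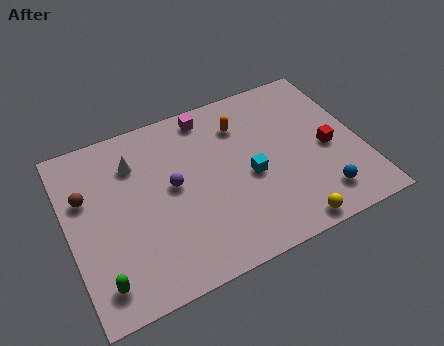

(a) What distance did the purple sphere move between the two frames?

3.7

The purple sphere moved from about (2.5, 7.9) to (4.7, 4.9), a distance of √(2.2² + 3.0²) ≈ 3.7.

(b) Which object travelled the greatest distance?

the purple sphere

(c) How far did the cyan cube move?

1.8

The cyan cube moved from about (6.8, 5.2) to (8.1, 4.0), a distance of √(1.3² + 1.2²) ≈ 1.8.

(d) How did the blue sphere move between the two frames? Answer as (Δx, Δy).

(-0.8, -2.0)

The blue sphere was at about (11.8, 3.7) and moved to about (11.0, 1.7).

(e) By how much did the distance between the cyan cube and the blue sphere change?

-1.5

Before: roughly 5.2 units apart; after: 3.7. That's 1.5 units closer together.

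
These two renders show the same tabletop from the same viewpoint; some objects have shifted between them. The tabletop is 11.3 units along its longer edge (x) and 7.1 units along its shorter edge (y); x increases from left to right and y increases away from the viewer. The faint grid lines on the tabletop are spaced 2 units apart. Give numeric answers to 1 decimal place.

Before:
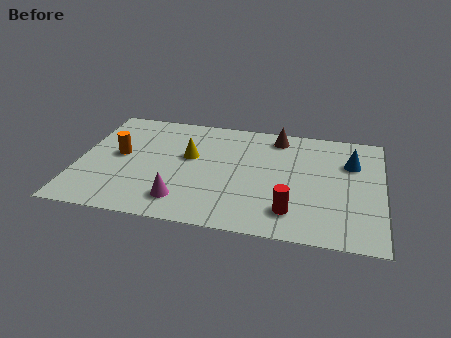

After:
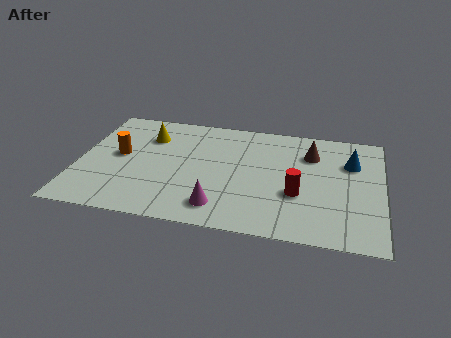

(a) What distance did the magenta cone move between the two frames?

1.4

From (4.0, 1.4) to (5.4, 1.3), the magenta cone covered √(1.4² + 0.1²) ≈ 1.4 units.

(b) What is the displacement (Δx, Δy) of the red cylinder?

(0.2, 1.1)

The red cylinder was at about (8.0, 1.5) and moved to about (8.2, 2.6).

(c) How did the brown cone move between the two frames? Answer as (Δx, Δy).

(1.3, -0.9)

From the two frames, the brown cone sits at roughly (7.3, 6.1) before and (8.6, 5.2) after.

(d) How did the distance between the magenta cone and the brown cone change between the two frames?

-0.7

Before: roughly 5.7 units apart; after: 5.0. That's 0.7 units closer together.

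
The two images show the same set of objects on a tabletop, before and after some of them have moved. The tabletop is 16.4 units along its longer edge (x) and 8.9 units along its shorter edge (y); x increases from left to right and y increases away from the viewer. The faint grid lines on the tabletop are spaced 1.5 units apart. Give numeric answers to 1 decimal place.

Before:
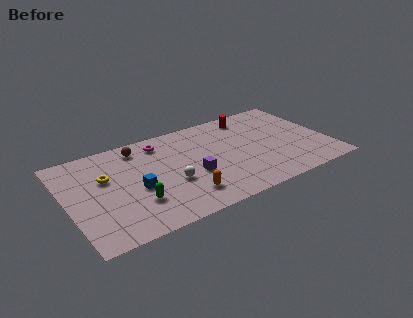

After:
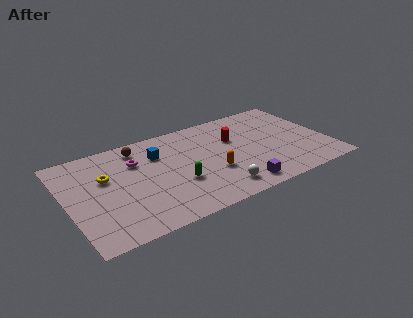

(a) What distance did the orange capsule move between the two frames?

2.4

The orange capsule moved from about (6.9, 1.9) to (8.9, 3.2), a distance of √(2.0² + 1.3²) ≈ 2.4.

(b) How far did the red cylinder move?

2.2

From (12.0, 7.6) to (10.7, 5.8), the red cylinder covered √(1.3² + 1.8²) ≈ 2.2 units.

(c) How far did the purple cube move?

3.4

From (7.7, 3.5) to (10.2, 1.2), the purple cube covered √(2.5² + 2.3²) ≈ 3.4 units.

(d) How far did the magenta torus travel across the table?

2.0

The magenta torus was near (6.2, 7.4) before and (4.5, 6.3) after, so it travelled √(1.7² + 1.1²) ≈ 2.0 units.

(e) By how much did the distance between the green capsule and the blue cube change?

+2.1

Before: roughly 1.2 units apart; after: 3.3. That's 2.1 units further apart.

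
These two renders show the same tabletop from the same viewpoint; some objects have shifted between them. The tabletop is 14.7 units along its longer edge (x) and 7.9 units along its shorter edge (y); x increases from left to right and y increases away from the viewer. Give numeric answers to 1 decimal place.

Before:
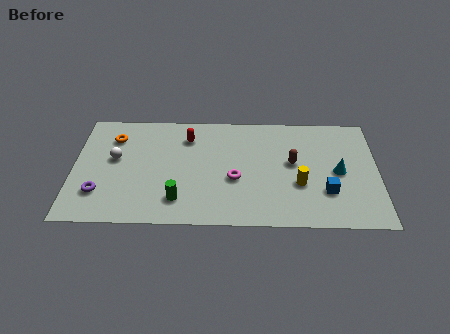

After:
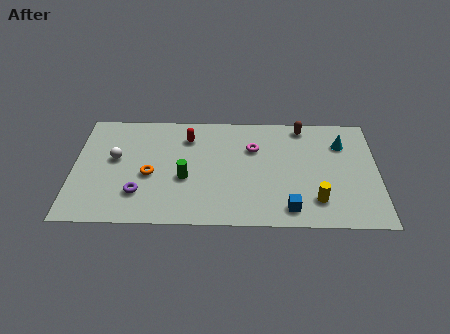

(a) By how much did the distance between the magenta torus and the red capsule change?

-0.4

Before: roughly 3.7 units apart; after: 3.3. That's 0.4 units closer together.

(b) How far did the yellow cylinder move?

1.4

From (10.9, 2.9) to (11.7, 1.8), the yellow cylinder covered √(0.8² + 1.1²) ≈ 1.4 units.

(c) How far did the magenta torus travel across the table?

2.4

From (7.8, 3.2) to (8.7, 5.4), the magenta torus covered √(0.9² + 2.2²) ≈ 2.4 units.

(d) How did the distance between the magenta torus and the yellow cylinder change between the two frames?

+1.6

They were about 3.1 units apart before and 4.7 after — 1.6 units further apart.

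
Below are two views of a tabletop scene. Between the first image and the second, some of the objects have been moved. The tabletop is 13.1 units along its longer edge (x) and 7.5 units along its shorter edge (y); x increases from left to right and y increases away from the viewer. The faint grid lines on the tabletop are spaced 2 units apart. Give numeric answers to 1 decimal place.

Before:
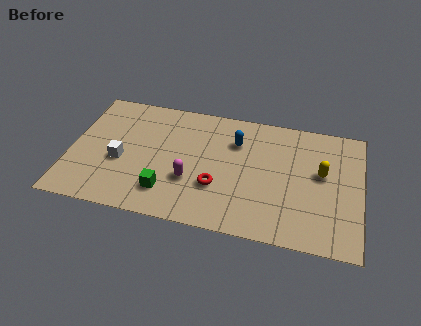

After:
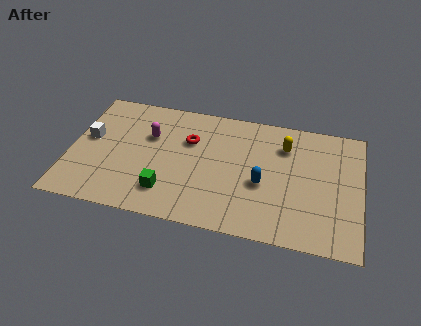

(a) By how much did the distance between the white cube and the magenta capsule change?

-0.4

Before: roughly 3.2 units apart; after: 2.8. That's 0.4 units closer together.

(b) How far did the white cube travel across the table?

1.9

The white cube was near (2.3, 3.1) before and (0.8, 4.2) after, so it travelled √(1.5² + 1.1²) ≈ 1.9 units.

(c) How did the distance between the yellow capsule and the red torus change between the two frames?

-0.6

The distance was about 4.9 in the first image and 4.3 in the second, so they moved 0.6 units closer together.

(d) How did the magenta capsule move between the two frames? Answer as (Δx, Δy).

(-2.0, 2.3)

From the two frames, the magenta capsule sits at roughly (5.5, 2.6) before and (3.5, 4.9) after.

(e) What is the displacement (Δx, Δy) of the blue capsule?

(1.3, -2.3)

The blue capsule was at about (7.4, 5.4) and moved to about (8.7, 3.1).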